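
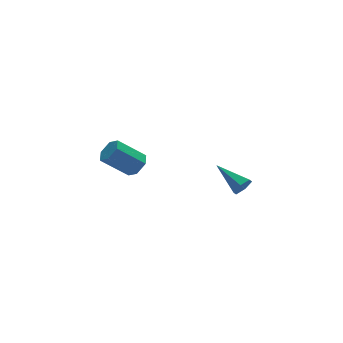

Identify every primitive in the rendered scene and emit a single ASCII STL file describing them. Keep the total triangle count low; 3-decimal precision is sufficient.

solid 
facet normal 0.711 -0.266 -0.651
outer loop
vertex -1.928 2.123 3.401
vertex -2.468 2.044 2.844
vertex -2.114 2.731 2.95
endloop
endfacet
facet normal 0.663 0.566 0.490
outer loop
vertex -1.928 2.123 3.401
vertex -2.114 2.731 2.95
vertex -3.291 2.635 4.652
endloop
endfacet
facet normal 0.662 0.567 0.490
outer loop
vertex -3.291 2.635 4.652
vertex -2.114 2.731 2.95
vertex -3.478 3.243 4.201
endloop
endfacet
facet normal -0.710 0.266 0.653
outer loop
vertex -3.291 2.635 4.652
vertex -3.478 3.243 4.201
vertex -3.832 2.556 4.096
endloop
endfacet
facet normal 0.711 -0.266 -0.651
outer loop
vertex -2.114 2.731 2.95
vertex -2.468 2.044 2.844
vertex -2.654 2.652 2.393
endloop
endfacet
facet normal 0.124 0.958 -0.257
outer loop
vertex -2.114 2.731 2.95
vertex -2.654 2.652 2.393
vertex -3.478 3.243 4.201
endloop
endfacet
facet normal 0.124 0.958 -0.257
outer loop
vertex -3.478 3.243 4.201
vertex -2.654 2.652 2.393
vertex -4.018 3.164 3.644
endloop
endfacet
facet normal -0.711 0.267 0.651
outer loop
vertex -3.478 3.243 4.201
vertex -4.018 3.164 3.644
vertex -3.832 2.556 4.096
endloop
endfacet
facet normal 0.709 -0.267 -0.652
outer loop
vertex -2.654 2.652 2.393
vertex -2.468 2.044 2.844
vertex -3.009 1.965 2.288
endloop
endfacet
facet normal -0.538 0.392 -0.747
outer loop
vertex -2.654 2.652 2.393
vertex -3.009 1.965 2.288
vertex -4.018 3.164 3.644
endloop
endfacet
facet normal -0.538 0.391 -0.746
outer loop
vertex -4.018 3.164 3.644
vertex -3.009 1.965 2.288
vertex -4.372 2.477 3.539
endloop
endfacet
facet normal -0.711 0.267 0.651
outer loop
vertex -4.018 3.164 3.644
vertex -4.372 2.477 3.539
vertex -3.832 2.556 4.096
endloop
endfacet
facet normal 0.710 -0.266 -0.653
outer loop
vertex -3.009 1.965 2.288
vertex -2.468 2.044 2.844
vertex -2.822 1.357 2.739
endloop
endfacet
facet normal -0.662 -0.567 -0.490
outer loop
vertex -3.009 1.965 2.288
vertex -2.822 1.357 2.739
vertex -4.372 2.477 3.539
endloop
endfacet
facet normal -0.662 -0.566 -0.490
outer loop
vertex -4.372 2.477 3.539
vertex -2.822 1.357 2.739
vertex -4.186 1.869 3.99
endloop
endfacet
facet normal -0.711 0.266 0.651
outer loop
vertex -4.372 2.477 3.539
vertex -4.186 1.869 3.99
vertex -3.832 2.556 4.096
endloop
endfacet
facet normal 0.711 -0.267 -0.651
outer loop
vertex -2.822 1.357 2.739
vertex -2.468 2.044 2.844
vertex -2.282 1.436 3.296
endloop
endfacet
facet normal -0.124 -0.958 0.257
outer loop
vertex -2.822 1.357 2.739
vertex -2.282 1.436 3.296
vertex -4.186 1.869 3.99
endloop
endfacet
facet normal -0.124 -0.958 0.257
outer loop
vertex -4.186 1.869 3.99
vertex -2.282 1.436 3.296
vertex -3.646 1.948 4.547
endloop
endfacet
facet normal -0.711 0.266 0.651
outer loop
vertex -4.186 1.869 3.99
vertex -3.646 1.948 4.547
vertex -3.832 2.556 4.096
endloop
endfacet
facet normal 0.711 -0.267 -0.651
outer loop
vertex -2.282 1.436 3.296
vertex -2.468 2.044 2.844
vertex -1.928 2.123 3.401
endloop
endfacet
facet normal 0.538 -0.391 0.747
outer loop
vertex -2.282 1.436 3.296
vertex -1.928 2.123 3.401
vertex -3.646 1.948 4.547
endloop
endfacet
facet normal 0.538 -0.392 0.746
outer loop
vertex -3.646 1.948 4.547
vertex -1.928 2.123 3.401
vertex -3.291 2.635 4.652
endloop
endfacet
facet normal -0.709 0.267 0.652
outer loop
vertex -3.646 1.948 4.547
vertex -3.291 2.635 4.652
vertex -3.832 2.556 4.096
endloop
endfacet
facet normal 0.327 -0.854 -0.405
outer loop
vertex 4.138 2.003 -0.349
vertex 3.823 2.168 -0.952
vertex 4.484 2.367 -0.837
endloop
endfacet
facet normal 0.682 0.266 0.682
outer loop
vertex 4.138 2.003 -0.349
vertex 4.484 2.367 -0.837
vertex 3.137 3.952 -0.108
endloop
endfacet
facet normal 0.327 -0.854 -0.404
outer loop
vertex 4.484 2.367 -0.837
vertex 3.823 2.168 -0.952
vertex 4.168 2.531 -1.44
endloop
endfacet
facet normal 0.706 0.684 -0.184
outer loop
vertex 4.484 2.367 -0.837
vertex 4.168 2.531 -1.44
vertex 3.137 3.952 -0.108
endloop
endfacet
facet normal 0.327 -0.854 -0.404
outer loop
vertex 4.168 2.531 -1.44
vertex 3.823 2.168 -0.952
vertex 3.507 2.332 -1.555
endloop
endfacet
facet normal -0.067 0.656 -0.752
outer loop
vertex 4.168 2.531 -1.44
vertex 3.507 2.332 -1.555
vertex 3.137 3.952 -0.108
endloop
endfacet
facet normal 0.329 -0.854 -0.404
outer loop
vertex 3.507 2.332 -1.555
vertex 3.823 2.168 -0.952
vertex 3.162 1.968 -1.067
endloop
endfacet
facet normal -0.865 0.209 -0.456
outer loop
vertex 3.507 2.332 -1.555
vertex 3.162 1.968 -1.067
vertex 3.137 3.952 -0.108
endloop
endfacet
facet normal 0.329 -0.854 -0.404
outer loop
vertex 3.162 1.968 -1.067
vertex 3.823 2.168 -0.952
vertex 3.477 1.804 -0.464
endloop
endfacet
facet normal -0.889 -0.208 0.408
outer loop
vertex 3.162 1.968 -1.067
vertex 3.477 1.804 -0.464
vertex 3.137 3.952 -0.108
endloop
endfacet
facet normal 0.327 -0.854 -0.405
outer loop
vertex 3.477 1.804 -0.464
vertex 3.823 2.168 -0.952
vertex 4.138 2.003 -0.349
endloop
endfacet
facet normal -0.116 -0.180 0.977
outer loop
vertex 3.477 1.804 -0.464
vertex 4.138 2.003 -0.349
vertex 3.137 3.952 -0.108
endloop
endfacet

endsolid


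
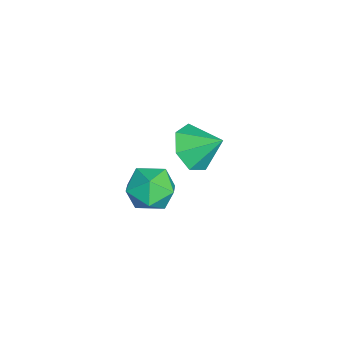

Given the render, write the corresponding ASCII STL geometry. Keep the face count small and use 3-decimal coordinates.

solid 
facet normal -0.799 0.015 0.601
outer loop
vertex 1.07 -0.762 -1.366
vertex 1.52 -1.215 -0.757
vertex 1.539 -0.332 -0.754
endloop
endfacet
facet normal -0.784 0.594 0.183
outer loop
vertex 1.07 -0.762 -1.366
vertex 1.539 -0.332 -0.754
vertex 1.551 -0.057 -1.593
endloop
endfacet
facet normal -0.783 0.375 -0.496
outer loop
vertex 1.07 -0.762 -1.366
vertex 1.551 -0.057 -1.593
vertex 1.54 -0.77 -2.114
endloop
endfacet
facet normal -0.798 -0.338 -0.498
outer loop
vertex 1.07 -0.762 -1.366
vertex 1.54 -0.77 -2.114
vertex 1.521 -1.486 -1.597
endloop
endfacet
facet normal -0.808 -0.561 0.180
outer loop
vertex 1.07 -0.762 -1.366
vertex 1.521 -1.486 -1.597
vertex 1.52 -1.215 -0.757
endloop
endfacet
facet normal -0.170 0.937 0.305
outer loop
vertex 1.551 -0.057 -1.593
vertex 1.539 -0.332 -0.754
vertex 2.299 -0.074 -1.123
endloop
endfacet
facet normal -0.195 0.001 0.981
outer loop
vertex 1.539 -0.332 -0.754
vertex 1.52 -1.215 -0.757
vertex 2.28 -0.79 -0.606
endloop
endfacet
facet normal -0.210 -0.931 0.300
outer loop
vertex 1.52 -1.215 -0.757
vertex 1.521 -1.486 -1.597
vertex 2.269 -1.503 -1.127
endloop
endfacet
facet normal -0.194 -0.571 -0.798
outer loop
vertex 1.521 -1.486 -1.597
vertex 1.54 -0.77 -2.114
vertex 2.281 -1.228 -1.966
endloop
endfacet
facet normal -0.168 0.583 -0.795
outer loop
vertex 1.54 -0.77 -2.114
vertex 1.551 -0.057 -1.593
vertex 2.3 -0.345 -1.963
endloop
endfacet
facet normal 0.798 0.338 0.498
outer loop
vertex 2.75 -0.798 -1.354
vertex 2.299 -0.074 -1.123
vertex 2.28 -0.79 -0.606
endloop
endfacet
facet normal 0.783 -0.375 0.496
outer loop
vertex 2.75 -0.798 -1.354
vertex 2.28 -0.79 -0.606
vertex 2.269 -1.503 -1.127
endloop
endfacet
facet normal 0.784 -0.594 -0.183
outer loop
vertex 2.75 -0.798 -1.354
vertex 2.269 -1.503 -1.127
vertex 2.281 -1.228 -1.966
endloop
endfacet
facet normal 0.799 -0.015 -0.601
outer loop
vertex 2.75 -0.798 -1.354
vertex 2.281 -1.228 -1.966
vertex 2.3 -0.345 -1.963
endloop
endfacet
facet normal 0.808 0.561 -0.180
outer loop
vertex 2.75 -0.798 -1.354
vertex 2.3 -0.345 -1.963
vertex 2.299 -0.074 -1.123
endloop
endfacet
facet normal 0.194 0.571 0.798
outer loop
vertex 2.28 -0.79 -0.606
vertex 2.299 -0.074 -1.123
vertex 1.539 -0.332 -0.754
endloop
endfacet
facet normal 0.168 -0.583 0.795
outer loop
vertex 2.269 -1.503 -1.127
vertex 2.28 -0.79 -0.606
vertex 1.52 -1.215 -0.757
endloop
endfacet
facet normal 0.170 -0.937 -0.305
outer loop
vertex 2.281 -1.228 -1.966
vertex 2.269 -1.503 -1.127
vertex 1.521 -1.486 -1.597
endloop
endfacet
facet normal 0.195 -0.001 -0.981
outer loop
vertex 2.3 -0.345 -1.963
vertex 2.281 -1.228 -1.966
vertex 1.54 -0.77 -2.114
endloop
endfacet
facet normal 0.210 0.931 -0.300
outer loop
vertex 2.299 -0.074 -1.123
vertex 2.3 -0.345 -1.963
vertex 1.551 -0.057 -1.593
endloop
endfacet
facet normal -0.271 -0.752 -0.602
outer loop
vertex -0.917 -0.071 -2.464
vertex -1.57 0.47 -2.846
vertex -0.684 0.359 -3.106
endloop
endfacet
facet normal 0.914 0.094 0.395
outer loop
vertex -0.917 -0.071 -2.464
vertex -0.684 0.359 -3.106
vertex -1.23 1.41 -2.094
endloop
endfacet
facet normal -0.271 -0.752 -0.601
outer loop
vertex -0.684 0.359 -3.106
vertex -1.57 0.47 -2.846
vertex -1.118 0.872 -3.552
endloop
endfacet
facet normal 0.814 0.563 -0.145
outer loop
vertex -0.684 0.359 -3.106
vertex -1.118 0.872 -3.552
vertex -1.23 1.41 -2.094
endloop
endfacet
facet normal -0.272 -0.751 -0.602
outer loop
vertex -1.118 0.872 -3.552
vertex -1.57 0.47 -2.846
vertex -1.892 1.083 -3.466
endloop
endfacet
facet normal 0.215 0.921 -0.323
outer loop
vertex -1.118 0.872 -3.552
vertex -1.892 1.083 -3.466
vertex -1.23 1.41 -2.094
endloop
endfacet
facet normal -0.271 -0.751 -0.602
outer loop
vertex -1.892 1.083 -3.466
vertex -1.57 0.47 -2.846
vertex -2.424 0.832 -2.913
endloop
endfacet
facet normal -0.432 0.902 -0.006
outer loop
vertex -1.892 1.083 -3.466
vertex -2.424 0.832 -2.913
vertex -1.23 1.41 -2.094
endloop
endfacet
facet normal -0.272 -0.752 -0.601
outer loop
vertex -2.424 0.832 -2.913
vertex -1.57 0.47 -2.846
vertex -2.312 0.309 -2.309
endloop
endfacet
facet normal -0.640 0.518 0.567
outer loop
vertex -2.424 0.832 -2.913
vertex -2.312 0.309 -2.309
vertex -1.23 1.41 -2.094
endloop
endfacet
facet normal -0.272 -0.752 -0.601
outer loop
vertex -2.312 0.309 -2.309
vertex -1.57 0.47 -2.846
vertex -1.641 -0.093 -2.109
endloop
endfacet
facet normal -0.252 0.059 0.966
outer loop
vertex -2.312 0.309 -2.309
vertex -1.641 -0.093 -2.109
vertex -1.23 1.41 -2.094
endloop
endfacet
facet normal -0.272 -0.752 -0.601
outer loop
vertex -1.641 -0.093 -2.109
vertex -1.57 0.47 -2.846
vertex -0.917 -0.071 -2.464
endloop
endfacet
facet normal 0.440 -0.129 0.889
outer loop
vertex -1.641 -0.093 -2.109
vertex -0.917 -0.071 -2.464
vertex -1.23 1.41 -2.094
endloop
endfacet

endsolid


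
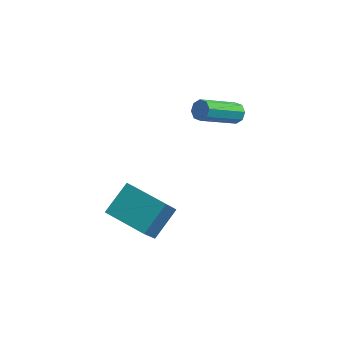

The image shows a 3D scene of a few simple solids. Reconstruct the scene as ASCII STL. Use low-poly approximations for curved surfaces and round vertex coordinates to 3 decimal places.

solid 
facet normal 0.522 0.655 -0.546
outer loop
vertex 4.666 1.744 1.659
vertex 4.243 1.843 1.373
vertex 4.448 2.042 1.808
endloop
endfacet
facet normal 0.653 0.103 0.750
outer loop
vertex 4.666 1.744 1.659
vertex 4.448 2.042 1.808
vertex 3.54 0.338 2.833
endloop
endfacet
facet normal 0.653 0.103 0.750
outer loop
vertex 3.54 0.338 2.833
vertex 4.448 2.042 1.808
vertex 3.322 0.636 2.982
endloop
endfacet
facet normal -0.522 -0.655 0.546
outer loop
vertex 3.54 0.338 2.833
vertex 3.322 0.636 2.982
vertex 3.117 0.437 2.547
endloop
endfacet
facet normal 0.523 0.654 -0.546
outer loop
vertex 4.448 2.042 1.808
vertex 4.243 1.843 1.373
vertex 4.11 2.224 1.702
endloop
endfacet
facet normal 0.075 0.603 0.794
outer loop
vertex 4.448 2.042 1.808
vertex 4.11 2.224 1.702
vertex 3.322 0.636 2.982
endloop
endfacet
facet normal 0.074 0.603 0.794
outer loop
vertex 3.322 0.636 2.982
vertex 4.11 2.224 1.702
vertex 2.984 0.818 2.875
endloop
endfacet
facet normal -0.525 -0.653 0.546
outer loop
vertex 3.322 0.636 2.982
vertex 2.984 0.818 2.875
vertex 3.117 0.437 2.547
endloop
endfacet
facet normal 0.523 0.654 -0.546
outer loop
vertex 4.11 2.224 1.702
vertex 4.243 1.843 1.373
vertex 3.85 2.182 1.403
endloop
endfacet
facet normal -0.548 0.749 0.372
outer loop
vertex 4.11 2.224 1.702
vertex 3.85 2.182 1.403
vertex 2.984 0.818 2.875
endloop
endfacet
facet normal -0.548 0.749 0.372
outer loop
vertex 2.984 0.818 2.875
vertex 3.85 2.182 1.403
vertex 2.724 0.776 2.577
endloop
endfacet
facet normal -0.522 -0.654 0.548
outer loop
vertex 2.984 0.818 2.875
vertex 2.724 0.776 2.577
vertex 3.117 0.437 2.547
endloop
endfacet
facet normal 0.523 0.654 -0.547
outer loop
vertex 3.85 2.182 1.403
vertex 4.243 1.843 1.373
vertex 3.82 1.942 1.087
endloop
endfacet
facet normal -0.849 0.457 -0.267
outer loop
vertex 3.85 2.182 1.403
vertex 3.82 1.942 1.087
vertex 2.724 0.776 2.577
endloop
endfacet
facet normal -0.849 0.457 -0.267
outer loop
vertex 2.724 0.776 2.577
vertex 3.82 1.942 1.087
vertex 2.694 0.536 2.261
endloop
endfacet
facet normal -0.523 -0.654 0.547
outer loop
vertex 2.724 0.776 2.577
vertex 2.694 0.536 2.261
vertex 3.117 0.437 2.547
endloop
endfacet
facet normal 0.522 0.655 -0.546
outer loop
vertex 3.82 1.942 1.087
vertex 4.243 1.843 1.373
vertex 4.038 1.644 0.938
endloop
endfacet
facet normal -0.653 -0.103 -0.750
outer loop
vertex 3.82 1.942 1.087
vertex 4.038 1.644 0.938
vertex 2.694 0.536 2.261
endloop
endfacet
facet normal -0.653 -0.103 -0.750
outer loop
vertex 2.694 0.536 2.261
vertex 4.038 1.644 0.938
vertex 2.912 0.238 2.112
endloop
endfacet
facet normal -0.522 -0.655 0.546
outer loop
vertex 2.694 0.536 2.261
vertex 2.912 0.238 2.112
vertex 3.117 0.437 2.547
endloop
endfacet
facet normal 0.525 0.653 -0.546
outer loop
vertex 4.038 1.644 0.938
vertex 4.243 1.843 1.373
vertex 4.376 1.462 1.045
endloop
endfacet
facet normal -0.074 -0.604 -0.794
outer loop
vertex 4.038 1.644 0.938
vertex 4.376 1.462 1.045
vertex 2.912 0.238 2.112
endloop
endfacet
facet normal -0.075 -0.603 -0.795
outer loop
vertex 2.912 0.238 2.112
vertex 4.376 1.462 1.045
vertex 3.25 0.056 2.218
endloop
endfacet
facet normal -0.523 -0.654 0.546
outer loop
vertex 2.912 0.238 2.112
vertex 3.25 0.056 2.218
vertex 3.117 0.437 2.547
endloop
endfacet
facet normal 0.522 0.654 -0.548
outer loop
vertex 4.376 1.462 1.045
vertex 4.243 1.843 1.373
vertex 4.636 1.504 1.343
endloop
endfacet
facet normal 0.548 -0.749 -0.372
outer loop
vertex 4.376 1.462 1.045
vertex 4.636 1.504 1.343
vertex 3.25 0.056 2.218
endloop
endfacet
facet normal 0.548 -0.749 -0.371
outer loop
vertex 3.25 0.056 2.218
vertex 4.636 1.504 1.343
vertex 3.51 0.098 2.517
endloop
endfacet
facet normal -0.523 -0.654 0.546
outer loop
vertex 3.25 0.056 2.218
vertex 3.51 0.098 2.517
vertex 3.117 0.437 2.547
endloop
endfacet
facet normal 0.523 0.654 -0.547
outer loop
vertex 4.636 1.504 1.343
vertex 4.243 1.843 1.373
vertex 4.666 1.744 1.659
endloop
endfacet
facet normal 0.849 -0.457 0.267
outer loop
vertex 4.636 1.504 1.343
vertex 4.666 1.744 1.659
vertex 3.51 0.098 2.517
endloop
endfacet
facet normal 0.849 -0.457 0.267
outer loop
vertex 3.51 0.098 2.517
vertex 4.666 1.744 1.659
vertex 3.54 0.338 2.833
endloop
endfacet
facet normal -0.523 -0.654 0.547
outer loop
vertex 3.51 0.098 2.517
vertex 3.54 0.338 2.833
vertex 3.117 0.437 2.547
endloop
endfacet
facet normal -0.949 0.255 0.187
outer loop
vertex 0.562 -4.172 -0.745
vertex 1.077 -2.939 0.189
vertex 0.572 -2.87 -2.468
endloop
endfacet
facet normal -0.316 -0.756 -0.573
outer loop
vertex 2.403 -3.361 -2.829
vertex 0.562 -4.172 -0.745
vertex 0.572 -2.87 -2.468
endloop
endfacet
facet normal -0.949 0.255 0.187
outer loop
vertex 0.572 -2.87 -2.468
vertex 1.077 -2.939 0.189
vertex 1.087 -1.637 -1.534
endloop
endfacet
facet normal 0.004 0.603 -0.798
outer loop
vertex 1.087 -1.637 -1.534
vertex 2.403 -3.361 -2.829
vertex 0.572 -2.87 -2.468
endloop
endfacet
facet normal -0.004 -0.603 0.798
outer loop
vertex 0.562 -4.172 -0.745
vertex 2.908 -3.43 -0.172
vertex 1.077 -2.939 0.189
endloop
endfacet
facet normal -0.316 -0.756 -0.573
outer loop
vertex 2.393 -4.663 -1.106
vertex 0.562 -4.172 -0.745
vertex 2.403 -3.361 -2.829
endloop
endfacet
facet normal -0.004 -0.603 0.798
outer loop
vertex 2.393 -4.663 -1.106
vertex 2.908 -3.43 -0.172
vertex 0.562 -4.172 -0.745
endloop
endfacet
facet normal 0.316 0.756 0.573
outer loop
vertex 1.077 -2.939 0.189
vertex 2.908 -3.43 -0.172
vertex 1.087 -1.637 -1.534
endloop
endfacet
facet normal 0.004 0.603 -0.798
outer loop
vertex 2.918 -2.128 -1.895
vertex 2.403 -3.361 -2.829
vertex 1.087 -1.637 -1.534
endloop
endfacet
facet normal 0.316 0.756 0.573
outer loop
vertex 1.087 -1.637 -1.534
vertex 2.908 -3.43 -0.172
vertex 2.918 -2.128 -1.895
endloop
endfacet
facet normal 0.949 -0.255 -0.187
outer loop
vertex 2.918 -2.128 -1.895
vertex 2.393 -4.663 -1.106
vertex 2.403 -3.361 -2.829
endloop
endfacet
facet normal 0.949 -0.255 -0.187
outer loop
vertex 2.908 -3.43 -0.172
vertex 2.393 -4.663 -1.106
vertex 2.918 -2.128 -1.895
endloop
endfacet

endsolid


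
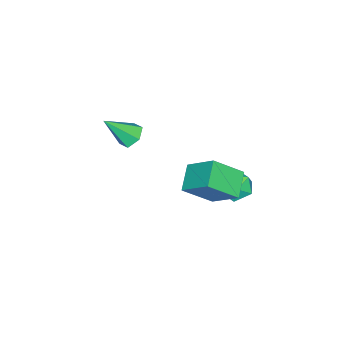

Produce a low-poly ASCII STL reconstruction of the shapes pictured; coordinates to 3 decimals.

solid 
facet normal -0.502 0.588 -0.634
outer loop
vertex -1.881 2.554 0.269
vertex -1.669 4.071 1.507
vertex -0.551 2.938 -0.429
endloop
endfacet
facet normal -0.107 -0.770 -0.628
outer loop
vertex 0.449 1.769 0.833
vertex -1.881 2.554 0.269
vertex -0.551 2.938 -0.429
endloop
endfacet
facet normal -0.503 0.587 -0.634
outer loop
vertex -0.551 2.938 -0.429
vertex -1.669 4.071 1.507
vertex -0.34 4.455 0.809
endloop
endfacet
facet normal 0.858 0.248 -0.450
outer loop
vertex -0.34 4.455 0.809
vertex 0.449 1.769 0.833
vertex -0.551 2.938 -0.429
endloop
endfacet
facet normal -0.858 -0.248 0.450
outer loop
vertex -1.881 2.554 0.269
vertex -0.669 2.902 2.769
vertex -1.669 4.071 1.507
endloop
endfacet
facet normal -0.107 -0.770 -0.628
outer loop
vertex -0.88 1.385 1.531
vertex -1.881 2.554 0.269
vertex 0.449 1.769 0.833
endloop
endfacet
facet normal -0.858 -0.248 0.450
outer loop
vertex -0.88 1.385 1.531
vertex -0.669 2.902 2.769
vertex -1.881 2.554 0.269
endloop
endfacet
facet normal 0.107 0.770 0.628
outer loop
vertex -1.669 4.071 1.507
vertex -0.669 2.902 2.769
vertex -0.34 4.455 0.809
endloop
endfacet
facet normal 0.858 0.248 -0.451
outer loop
vertex 0.661 3.286 2.071
vertex 0.449 1.769 0.833
vertex -0.34 4.455 0.809
endloop
endfacet
facet normal 0.107 0.770 0.628
outer loop
vertex -0.34 4.455 0.809
vertex -0.669 2.902 2.769
vertex 0.661 3.286 2.071
endloop
endfacet
facet normal 0.503 -0.588 0.634
outer loop
vertex 0.661 3.286 2.071
vertex -0.88 1.385 1.531
vertex 0.449 1.769 0.833
endloop
endfacet
facet normal 0.503 -0.588 0.634
outer loop
vertex -0.669 2.902 2.769
vertex -0.88 1.385 1.531
vertex 0.661 3.286 2.071
endloop
endfacet
facet normal -0.438 0.524 -0.730
outer loop
vertex -2.362 -3.279 -0.181
vertex -2.744 -2.818 0.379
vertex -2.007 -2.594 0.098
endloop
endfacet
facet normal 0.888 -0.331 -0.318
outer loop
vertex -2.362 -3.279 -0.181
vertex -2.007 -2.594 0.098
vertex -1.856 -3.882 1.861
endloop
endfacet
facet normal -0.438 0.524 -0.731
outer loop
vertex -2.007 -2.594 0.098
vertex -2.744 -2.818 0.379
vertex -2.39 -2.133 0.658
endloop
endfacet
facet normal 0.870 0.431 0.240
outer loop
vertex -2.007 -2.594 0.098
vertex -2.39 -2.133 0.658
vertex -1.856 -3.882 1.861
endloop
endfacet
facet normal -0.438 0.524 -0.731
outer loop
vertex -2.39 -2.133 0.658
vertex -2.744 -2.818 0.379
vertex -3.127 -2.357 0.939
endloop
endfacet
facet normal 0.126 0.588 0.799
outer loop
vertex -2.39 -2.133 0.658
vertex -3.127 -2.357 0.939
vertex -1.856 -3.882 1.861
endloop
endfacet
facet normal -0.438 0.524 -0.731
outer loop
vertex -3.127 -2.357 0.939
vertex -2.744 -2.818 0.379
vertex -3.481 -3.042 0.66
endloop
endfacet
facet normal -0.600 -0.016 0.800
outer loop
vertex -3.127 -2.357 0.939
vertex -3.481 -3.042 0.66
vertex -1.856 -3.882 1.861
endloop
endfacet
facet normal -0.438 0.524 -0.730
outer loop
vertex -3.481 -3.042 0.66
vertex -2.744 -2.818 0.379
vertex -3.099 -3.503 0.1
endloop
endfacet
facet normal -0.581 -0.777 0.243
outer loop
vertex -3.481 -3.042 0.66
vertex -3.099 -3.503 0.1
vertex -1.856 -3.882 1.861
endloop
endfacet
facet normal -0.438 0.524 -0.730
outer loop
vertex -3.099 -3.503 0.1
vertex -2.744 -2.818 0.379
vertex -2.362 -3.279 -0.181
endloop
endfacet
facet normal 0.163 -0.934 -0.316
outer loop
vertex -3.099 -3.503 0.1
vertex -2.362 -3.279 -0.181
vertex -1.856 -3.882 1.861
endloop
endfacet
facet normal 0.243 0.273 0.931
outer loop
vertex -3.675 3.372 -1.048
vertex -3.242 2.473 -0.897
vertex -2.698 3.24 -1.264
endloop
endfacet
facet normal 0.223 0.839 0.496
outer loop
vertex -3.675 3.372 -1.048
vertex -2.698 3.24 -1.264
vertex -3.287 3.768 -1.892
endloop
endfacet
facet normal -0.431 0.877 0.213
outer loop
vertex -3.675 3.372 -1.048
vertex -3.287 3.768 -1.892
vertex -4.195 3.327 -1.913
endloop
endfacet
facet normal -0.815 0.334 0.473
outer loop
vertex -3.675 3.372 -1.048
vertex -4.195 3.327 -1.913
vertex -4.167 2.526 -1.298
endloop
endfacet
facet normal -0.399 -0.038 0.916
outer loop
vertex -3.675 3.372 -1.048
vertex -4.167 2.526 -1.298
vertex -3.242 2.473 -0.897
endloop
endfacet
facet normal 0.687 0.726 -0.033
outer loop
vertex -3.287 3.768 -1.892
vertex -2.698 3.24 -1.264
vertex -2.613 3.114 -2.262
endloop
endfacet
facet normal 0.718 -0.189 0.670
outer loop
vertex -2.698 3.24 -1.264
vertex -3.242 2.473 -0.897
vertex -2.585 2.313 -1.647
endloop
endfacet
facet normal -0.319 -0.694 0.645
outer loop
vertex -3.242 2.473 -0.897
vertex -4.167 2.526 -1.298
vertex -3.493 1.872 -1.668
endloop
endfacet
facet normal -0.993 -0.091 -0.073
outer loop
vertex -4.167 2.526 -1.298
vertex -4.195 3.327 -1.913
vertex -4.082 2.4 -2.296
endloop
endfacet
facet normal -0.371 0.787 -0.493
outer loop
vertex -4.195 3.327 -1.913
vertex -3.287 3.768 -1.892
vertex -3.538 3.167 -2.663
endloop
endfacet
facet normal 0.815 -0.334 -0.473
outer loop
vertex -3.105 2.268 -2.512
vertex -2.613 3.114 -2.262
vertex -2.585 2.313 -1.647
endloop
endfacet
facet normal 0.431 -0.877 -0.213
outer loop
vertex -3.105 2.268 -2.512
vertex -2.585 2.313 -1.647
vertex -3.493 1.872 -1.668
endloop
endfacet
facet normal -0.223 -0.839 -0.496
outer loop
vertex -3.105 2.268 -2.512
vertex -3.493 1.872 -1.668
vertex -4.082 2.4 -2.296
endloop
endfacet
facet normal -0.243 -0.273 -0.931
outer loop
vertex -3.105 2.268 -2.512
vertex -4.082 2.4 -2.296
vertex -3.538 3.167 -2.663
endloop
endfacet
facet normal 0.399 0.038 -0.916
outer loop
vertex -3.105 2.268 -2.512
vertex -3.538 3.167 -2.663
vertex -2.613 3.114 -2.262
endloop
endfacet
facet normal 0.993 0.091 0.073
outer loop
vertex -2.585 2.313 -1.647
vertex -2.613 3.114 -2.262
vertex -2.698 3.24 -1.264
endloop
endfacet
facet normal 0.371 -0.787 0.493
outer loop
vertex -3.493 1.872 -1.668
vertex -2.585 2.313 -1.647
vertex -3.242 2.473 -0.897
endloop
endfacet
facet normal -0.687 -0.726 0.033
outer loop
vertex -4.082 2.4 -2.296
vertex -3.493 1.872 -1.668
vertex -4.167 2.526 -1.298
endloop
endfacet
facet normal -0.718 0.189 -0.670
outer loop
vertex -3.538 3.167 -2.663
vertex -4.082 2.4 -2.296
vertex -4.195 3.327 -1.913
endloop
endfacet
facet normal 0.319 0.694 -0.645
outer loop
vertex -2.613 3.114 -2.262
vertex -3.538 3.167 -2.663
vertex -3.287 3.768 -1.892
endloop
endfacet

endsolid


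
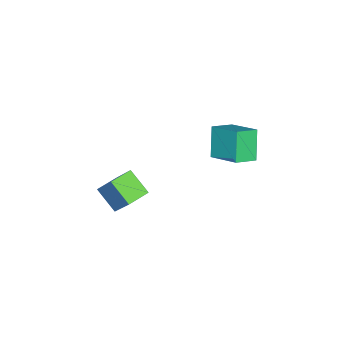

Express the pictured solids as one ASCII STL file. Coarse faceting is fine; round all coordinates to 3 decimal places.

solid 
facet normal -0.748 0.548 -0.374
outer loop
vertex -3.489 0.596 2.395
vertex -2.838 1.978 3.119
vertex -2.63 0.877 1.087
endloop
endfacet
facet normal -0.384 -0.818 -0.428
outer loop
vertex -1.762 0.242 1.521
vertex -3.489 0.596 2.395
vertex -2.63 0.877 1.087
endloop
endfacet
facet normal -0.748 0.548 -0.374
outer loop
vertex -2.63 0.877 1.087
vertex -2.838 1.978 3.119
vertex -1.979 2.259 1.811
endloop
endfacet
facet normal 0.540 0.176 -0.823
outer loop
vertex -1.979 2.259 1.811
vertex -1.762 0.242 1.521
vertex -2.63 0.877 1.087
endloop
endfacet
facet normal -0.540 -0.176 0.823
outer loop
vertex -3.489 0.596 2.395
vertex -1.97 1.343 3.553
vertex -2.838 1.978 3.119
endloop
endfacet
facet normal -0.384 -0.818 -0.428
outer loop
vertex -2.621 -0.039 2.829
vertex -3.489 0.596 2.395
vertex -1.762 0.242 1.521
endloop
endfacet
facet normal -0.540 -0.176 0.823
outer loop
vertex -2.621 -0.039 2.829
vertex -1.97 1.343 3.553
vertex -3.489 0.596 2.395
endloop
endfacet
facet normal 0.384 0.818 0.428
outer loop
vertex -2.838 1.978 3.119
vertex -1.97 1.343 3.553
vertex -1.979 2.259 1.811
endloop
endfacet
facet normal 0.540 0.176 -0.823
outer loop
vertex -1.111 1.624 2.245
vertex -1.762 0.242 1.521
vertex -1.979 2.259 1.811
endloop
endfacet
facet normal 0.384 0.818 0.428
outer loop
vertex -1.979 2.259 1.811
vertex -1.97 1.343 3.553
vertex -1.111 1.624 2.245
endloop
endfacet
facet normal 0.748 -0.548 0.374
outer loop
vertex -1.111 1.624 2.245
vertex -2.621 -0.039 2.829
vertex -1.762 0.242 1.521
endloop
endfacet
facet normal 0.748 -0.548 0.374
outer loop
vertex -1.97 1.343 3.553
vertex -2.621 -0.039 2.829
vertex -1.111 1.624 2.245
endloop
endfacet
facet normal -0.335 -0.491 -0.804
outer loop
vertex -1.661 -5.193 -2.873
vertex -2.675 -4.658 -2.777
vertex -1.185 -4.139 -3.715
endloop
endfacet
facet normal 0.882 -0.465 -0.083
outer loop
vertex -0.505 -3.142 -2.083
vertex -1.661 -5.193 -2.873
vertex -1.185 -4.139 -3.715
endloop
endfacet
facet normal -0.335 -0.491 -0.804
outer loop
vertex -1.185 -4.139 -3.715
vertex -2.675 -4.658 -2.777
vertex -2.199 -3.605 -3.619
endloop
endfacet
facet normal 0.332 0.737 -0.589
outer loop
vertex -2.199 -3.605 -3.619
vertex -0.505 -3.142 -2.083
vertex -1.185 -4.139 -3.715
endloop
endfacet
facet normal -0.333 -0.737 0.589
outer loop
vertex -1.661 -5.193 -2.873
vertex -1.995 -3.661 -1.145
vertex -2.675 -4.658 -2.777
endloop
endfacet
facet normal 0.881 -0.465 -0.083
outer loop
vertex -0.981 -4.195 -1.241
vertex -1.661 -5.193 -2.873
vertex -0.505 -3.142 -2.083
endloop
endfacet
facet normal -0.332 -0.737 0.589
outer loop
vertex -0.981 -4.195 -1.241
vertex -1.995 -3.661 -1.145
vertex -1.661 -5.193 -2.873
endloop
endfacet
facet normal -0.881 0.465 0.083
outer loop
vertex -2.675 -4.658 -2.777
vertex -1.995 -3.661 -1.145
vertex -2.199 -3.605 -3.619
endloop
endfacet
facet normal 0.333 0.736 -0.589
outer loop
vertex -1.519 -2.607 -1.987
vertex -0.505 -3.142 -2.083
vertex -2.199 -3.605 -3.619
endloop
endfacet
facet normal -0.882 0.465 0.083
outer loop
vertex -2.199 -3.605 -3.619
vertex -1.995 -3.661 -1.145
vertex -1.519 -2.607 -1.987
endloop
endfacet
facet normal 0.335 0.491 0.804
outer loop
vertex -1.519 -2.607 -1.987
vertex -0.981 -4.195 -1.241
vertex -0.505 -3.142 -2.083
endloop
endfacet
facet normal 0.335 0.491 0.804
outer loop
vertex -1.995 -3.661 -1.145
vertex -0.981 -4.195 -1.241
vertex -1.519 -2.607 -1.987
endloop
endfacet

endsolid


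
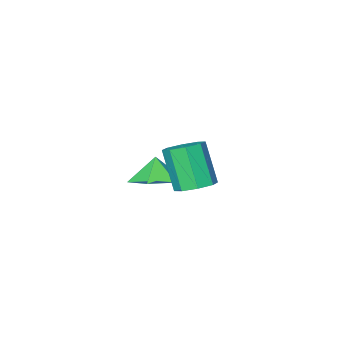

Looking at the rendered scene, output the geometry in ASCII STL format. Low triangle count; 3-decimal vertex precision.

solid 
facet normal 0.220 0.391 -0.894
outer loop
vertex 2.439 -1.779 -3.558
vertex 1.679 -2.369 -4.003
vertex 1.452 -1.401 -3.636
endloop
endfacet
facet normal 0.079 0.394 0.916
outer loop
vertex 2.439 -1.779 -3.558
vertex 1.452 -1.401 -3.636
vertex 1.441 -2.791 -3.037
endloop
endfacet
facet normal 0.220 0.391 -0.894
outer loop
vertex 1.452 -1.401 -3.636
vertex 1.679 -2.369 -4.003
vertex 0.692 -1.991 -4.081
endloop
endfacet
facet normal -0.647 0.306 0.699
outer loop
vertex 1.452 -1.401 -3.636
vertex 0.692 -1.991 -4.081
vertex 1.441 -2.791 -3.037
endloop
endfacet
facet normal 0.220 0.391 -0.894
outer loop
vertex 0.692 -1.991 -4.081
vertex 1.679 -2.369 -4.003
vertex 0.919 -2.959 -4.448
endloop
endfacet
facet normal -0.868 -0.341 0.362
outer loop
vertex 0.692 -1.991 -4.081
vertex 0.919 -2.959 -4.448
vertex 1.441 -2.791 -3.037
endloop
endfacet
facet normal 0.221 0.390 -0.894
outer loop
vertex 0.919 -2.959 -4.448
vertex 1.679 -2.369 -4.003
vertex 1.906 -3.338 -4.369
endloop
endfacet
facet normal -0.365 -0.899 0.242
outer loop
vertex 0.919 -2.959 -4.448
vertex 1.906 -3.338 -4.369
vertex 1.441 -2.791 -3.037
endloop
endfacet
facet normal 0.220 0.389 -0.894
outer loop
vertex 1.906 -3.338 -4.369
vertex 1.679 -2.369 -4.003
vertex 2.666 -2.748 -3.925
endloop
endfacet
facet normal 0.361 -0.811 0.459
outer loop
vertex 1.906 -3.338 -4.369
vertex 2.666 -2.748 -3.925
vertex 1.441 -2.791 -3.037
endloop
endfacet
facet normal 0.220 0.390 -0.894
outer loop
vertex 2.666 -2.748 -3.925
vertex 1.679 -2.369 -4.003
vertex 2.439 -1.779 -3.558
endloop
endfacet
facet normal 0.583 -0.165 0.796
outer loop
vertex 2.666 -2.748 -3.925
vertex 2.439 -1.779 -3.558
vertex 1.441 -2.791 -3.037
endloop
endfacet
facet normal 0.043 0.494 -0.869
outer loop
vertex 3.459 1.557 -1.678
vertex 2.778 1.842 -1.55
vertex 3.48 2.055 -1.394
endloop
endfacet
facet normal 0.998 -0.053 0.019
outer loop
vertex 3.459 1.557 -1.678
vertex 3.48 2.055 -1.394
vertex 3.384 0.693 -0.159
endloop
endfacet
facet normal 0.998 -0.052 0.020
outer loop
vertex 3.384 0.693 -0.159
vertex 3.48 2.055 -1.394
vertex 3.404 1.191 0.126
endloop
endfacet
facet normal -0.043 -0.495 0.868
outer loop
vertex 3.384 0.693 -0.159
vertex 3.404 1.191 0.126
vertex 2.702 0.978 -0.03
endloop
endfacet
facet normal 0.043 0.494 -0.869
outer loop
vertex 3.48 2.055 -1.394
vertex 2.778 1.842 -1.55
vertex 3.089 2.429 -1.201
endloop
endfacet
facet normal 0.731 0.577 0.364
outer loop
vertex 3.48 2.055 -1.394
vertex 3.089 2.429 -1.201
vertex 3.404 1.191 0.126
endloop
endfacet
facet normal 0.731 0.577 0.365
outer loop
vertex 3.404 1.191 0.126
vertex 3.089 2.429 -1.201
vertex 3.013 1.564 0.319
endloop
endfacet
facet normal -0.043 -0.494 0.868
outer loop
vertex 3.404 1.191 0.126
vertex 3.013 1.564 0.319
vertex 2.702 0.978 -0.03
endloop
endfacet
facet normal 0.042 0.494 -0.868
outer loop
vertex 3.089 2.429 -1.201
vertex 2.778 1.842 -1.55
vertex 2.515 2.459 -1.212
endloop
endfacet
facet normal 0.036 0.868 0.496
outer loop
vertex 3.089 2.429 -1.201
vertex 2.515 2.459 -1.212
vertex 3.013 1.564 0.319
endloop
endfacet
facet normal 0.035 0.868 0.496
outer loop
vertex 3.013 1.564 0.319
vertex 2.515 2.459 -1.212
vertex 2.44 1.594 0.307
endloop
endfacet
facet normal -0.044 -0.494 0.868
outer loop
vertex 3.013 1.564 0.319
vertex 2.44 1.594 0.307
vertex 2.702 0.978 -0.03
endloop
endfacet
facet normal 0.042 0.494 -0.869
outer loop
vertex 2.515 2.459 -1.212
vertex 2.778 1.842 -1.55
vertex 2.096 2.127 -1.421
endloop
endfacet
facet normal -0.682 0.649 0.336
outer loop
vertex 2.515 2.459 -1.212
vertex 2.096 2.127 -1.421
vertex 2.44 1.594 0.307
endloop
endfacet
facet normal -0.681 0.650 0.336
outer loop
vertex 2.44 1.594 0.307
vertex 2.096 2.127 -1.421
vertex 2.021 1.263 0.098
endloop
endfacet
facet normal -0.043 -0.494 0.869
outer loop
vertex 2.44 1.594 0.307
vertex 2.021 1.263 0.098
vertex 2.702 0.978 -0.03
endloop
endfacet
facet normal 0.043 0.495 -0.868
outer loop
vertex 2.096 2.127 -1.421
vertex 2.778 1.842 -1.55
vertex 2.076 1.629 -1.706
endloop
endfacet
facet normal -0.998 0.052 -0.020
outer loop
vertex 2.096 2.127 -1.421
vertex 2.076 1.629 -1.706
vertex 2.021 1.263 0.098
endloop
endfacet
facet normal -0.998 0.053 -0.020
outer loop
vertex 2.021 1.263 0.098
vertex 2.076 1.629 -1.706
vertex 2.0 0.765 -0.186
endloop
endfacet
facet normal -0.043 -0.494 0.869
outer loop
vertex 2.021 1.263 0.098
vertex 2.0 0.765 -0.186
vertex 2.702 0.978 -0.03
endloop
endfacet
facet normal 0.043 0.494 -0.868
outer loop
vertex 2.076 1.629 -1.706
vertex 2.778 1.842 -1.55
vertex 2.467 1.256 -1.899
endloop
endfacet
facet normal -0.731 -0.577 -0.365
outer loop
vertex 2.076 1.629 -1.706
vertex 2.467 1.256 -1.899
vertex 2.0 0.765 -0.186
endloop
endfacet
facet normal -0.731 -0.576 -0.365
outer loop
vertex 2.0 0.765 -0.186
vertex 2.467 1.256 -1.899
vertex 2.391 0.391 -0.379
endloop
endfacet
facet normal -0.043 -0.494 0.869
outer loop
vertex 2.0 0.765 -0.186
vertex 2.391 0.391 -0.379
vertex 2.702 0.978 -0.03
endloop
endfacet
facet normal 0.044 0.494 -0.868
outer loop
vertex 2.467 1.256 -1.899
vertex 2.778 1.842 -1.55
vertex 3.04 1.226 -1.887
endloop
endfacet
facet normal -0.035 -0.868 -0.496
outer loop
vertex 2.467 1.256 -1.899
vertex 3.04 1.226 -1.887
vertex 2.391 0.391 -0.379
endloop
endfacet
facet normal -0.036 -0.868 -0.496
outer loop
vertex 2.391 0.391 -0.379
vertex 3.04 1.226 -1.887
vertex 2.965 0.361 -0.368
endloop
endfacet
facet normal -0.042 -0.494 0.868
outer loop
vertex 2.391 0.391 -0.379
vertex 2.965 0.361 -0.368
vertex 2.702 0.978 -0.03
endloop
endfacet
facet normal 0.043 0.494 -0.869
outer loop
vertex 3.04 1.226 -1.887
vertex 2.778 1.842 -1.55
vertex 3.459 1.557 -1.678
endloop
endfacet
facet normal 0.681 -0.650 -0.337
outer loop
vertex 3.04 1.226 -1.887
vertex 3.459 1.557 -1.678
vertex 2.965 0.361 -0.368
endloop
endfacet
facet normal 0.682 -0.650 -0.336
outer loop
vertex 2.965 0.361 -0.368
vertex 3.459 1.557 -1.678
vertex 3.384 0.693 -0.159
endloop
endfacet
facet normal -0.042 -0.494 0.869
outer loop
vertex 2.965 0.361 -0.368
vertex 3.384 0.693 -0.159
vertex 2.702 0.978 -0.03
endloop
endfacet

endsolid


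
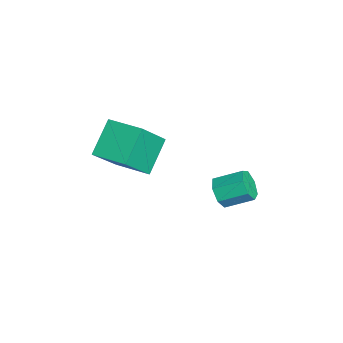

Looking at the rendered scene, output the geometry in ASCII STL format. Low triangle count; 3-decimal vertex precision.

solid 
facet normal -0.119 -0.890 -0.441
outer loop
vertex 4.024 2.71 -3.966
vertex 3.45 2.559 -3.507
vertex 3.437 2.894 -4.179
endloop
endfacet
facet normal 0.416 0.358 -0.836
outer loop
vertex 4.024 2.71 -3.966
vertex 3.437 2.894 -4.179
vertex 4.185 3.911 -3.371
endloop
endfacet
facet normal 0.416 0.358 -0.836
outer loop
vertex 4.185 3.911 -3.371
vertex 3.437 2.894 -4.179
vertex 3.598 4.095 -3.584
endloop
endfacet
facet normal 0.119 0.890 0.441
outer loop
vertex 4.185 3.911 -3.371
vertex 3.598 4.095 -3.584
vertex 3.61 3.761 -2.913
endloop
endfacet
facet normal -0.119 -0.890 -0.441
outer loop
vertex 3.437 2.894 -4.179
vertex 3.45 2.559 -3.507
vertex 2.859 2.826 -3.886
endloop
endfacet
facet normal -0.446 0.445 -0.777
outer loop
vertex 3.437 2.894 -4.179
vertex 2.859 2.826 -3.886
vertex 3.598 4.095 -3.584
endloop
endfacet
facet normal -0.446 0.445 -0.777
outer loop
vertex 3.598 4.095 -3.584
vertex 2.859 2.826 -3.886
vertex 3.02 4.027 -3.291
endloop
endfacet
facet normal 0.119 0.890 0.441
outer loop
vertex 3.598 4.095 -3.584
vertex 3.02 4.027 -3.291
vertex 3.61 3.761 -2.913
endloop
endfacet
facet normal -0.120 -0.890 -0.440
outer loop
vertex 2.859 2.826 -3.886
vertex 3.45 2.559 -3.507
vertex 2.727 2.558 -3.308
endloop
endfacet
facet normal -0.972 0.195 -0.131
outer loop
vertex 2.859 2.826 -3.886
vertex 2.727 2.558 -3.308
vertex 3.02 4.027 -3.291
endloop
endfacet
facet normal -0.972 0.195 -0.133
outer loop
vertex 3.02 4.027 -3.291
vertex 2.727 2.558 -3.308
vertex 2.887 3.759 -2.713
endloop
endfacet
facet normal 0.119 0.890 0.440
outer loop
vertex 3.02 4.027 -3.291
vertex 2.887 3.759 -2.713
vertex 3.61 3.761 -2.913
endloop
endfacet
facet normal -0.120 -0.890 -0.440
outer loop
vertex 2.727 2.558 -3.308
vertex 3.45 2.559 -3.507
vertex 3.138 2.291 -2.88
endloop
endfacet
facet normal -0.766 -0.200 0.611
outer loop
vertex 2.727 2.558 -3.308
vertex 3.138 2.291 -2.88
vertex 2.887 3.759 -2.713
endloop
endfacet
facet normal -0.765 -0.200 0.612
outer loop
vertex 2.887 3.759 -2.713
vertex 3.138 2.291 -2.88
vertex 3.299 3.492 -2.285
endloop
endfacet
facet normal 0.119 0.890 0.440
outer loop
vertex 2.887 3.759 -2.713
vertex 3.299 3.492 -2.285
vertex 3.61 3.761 -2.913
endloop
endfacet
facet normal -0.120 -0.890 -0.440
outer loop
vertex 3.138 2.291 -2.88
vertex 3.45 2.559 -3.507
vertex 3.784 2.226 -2.925
endloop
endfacet
facet normal 0.017 -0.446 0.895
outer loop
vertex 3.138 2.291 -2.88
vertex 3.784 2.226 -2.925
vertex 3.299 3.492 -2.285
endloop
endfacet
facet normal 0.017 -0.446 0.895
outer loop
vertex 3.299 3.492 -2.285
vertex 3.784 2.226 -2.925
vertex 3.945 3.427 -2.33
endloop
endfacet
facet normal 0.120 0.890 0.441
outer loop
vertex 3.299 3.492 -2.285
vertex 3.945 3.427 -2.33
vertex 3.61 3.761 -2.913
endloop
endfacet
facet normal -0.118 -0.890 -0.441
outer loop
vertex 3.784 2.226 -2.925
vertex 3.45 2.559 -3.507
vertex 4.178 2.413 -3.408
endloop
endfacet
facet normal 0.787 -0.355 0.504
outer loop
vertex 3.784 2.226 -2.925
vertex 4.178 2.413 -3.408
vertex 3.945 3.427 -2.33
endloop
endfacet
facet normal 0.787 -0.355 0.504
outer loop
vertex 3.945 3.427 -2.33
vertex 4.178 2.413 -3.408
vertex 4.339 3.614 -2.813
endloop
endfacet
facet normal 0.119 0.889 0.441
outer loop
vertex 3.945 3.427 -2.33
vertex 4.339 3.614 -2.813
vertex 3.61 3.761 -2.913
endloop
endfacet
facet normal -0.118 -0.890 -0.441
outer loop
vertex 4.178 2.413 -3.408
vertex 3.45 2.559 -3.507
vertex 4.024 2.71 -3.966
endloop
endfacet
facet normal 0.964 0.002 -0.265
outer loop
vertex 4.178 2.413 -3.408
vertex 4.024 2.71 -3.966
vertex 4.339 3.614 -2.813
endloop
endfacet
facet normal 0.964 0.002 -0.265
outer loop
vertex 4.339 3.614 -2.813
vertex 4.024 2.71 -3.966
vertex 4.185 3.911 -3.371
endloop
endfacet
facet normal 0.119 0.890 0.441
outer loop
vertex 4.339 3.614 -2.813
vertex 4.185 3.911 -3.371
vertex 3.61 3.761 -2.913
endloop
endfacet
facet normal -0.470 0.448 -0.760
outer loop
vertex 2.319 -0.906 -0.235
vertex 3.273 0.38 -0.066
vertex 3.477 -1.616 -1.369
endloop
endfacet
facet normal -0.592 -0.799 -0.105
outer loop
vertex 4.487 -2.58 0.266
vertex 2.319 -0.906 -0.235
vertex 3.477 -1.616 -1.369
endloop
endfacet
facet normal -0.470 0.448 -0.760
outer loop
vertex 3.477 -1.616 -1.369
vertex 3.273 0.38 -0.066
vertex 4.431 -0.33 -1.2
endloop
endfacet
facet normal 0.654 -0.401 -0.641
outer loop
vertex 4.431 -0.33 -1.2
vertex 4.487 -2.58 0.266
vertex 3.477 -1.616 -1.369
endloop
endfacet
facet normal -0.654 0.401 0.641
outer loop
vertex 2.319 -0.906 -0.235
vertex 4.283 -0.584 1.569
vertex 3.273 0.38 -0.066
endloop
endfacet
facet normal -0.592 -0.799 -0.105
outer loop
vertex 3.329 -1.87 1.4
vertex 2.319 -0.906 -0.235
vertex 4.487 -2.58 0.266
endloop
endfacet
facet normal -0.654 0.401 0.641
outer loop
vertex 3.329 -1.87 1.4
vertex 4.283 -0.584 1.569
vertex 2.319 -0.906 -0.235
endloop
endfacet
facet normal 0.592 0.799 0.105
outer loop
vertex 3.273 0.38 -0.066
vertex 4.283 -0.584 1.569
vertex 4.431 -0.33 -1.2
endloop
endfacet
facet normal 0.654 -0.401 -0.641
outer loop
vertex 5.441 -1.294 0.435
vertex 4.487 -2.58 0.266
vertex 4.431 -0.33 -1.2
endloop
endfacet
facet normal 0.592 0.799 0.105
outer loop
vertex 4.431 -0.33 -1.2
vertex 4.283 -0.584 1.569
vertex 5.441 -1.294 0.435
endloop
endfacet
facet normal 0.470 -0.448 0.760
outer loop
vertex 5.441 -1.294 0.435
vertex 3.329 -1.87 1.4
vertex 4.487 -2.58 0.266
endloop
endfacet
facet normal 0.470 -0.448 0.760
outer loop
vertex 4.283 -0.584 1.569
vertex 3.329 -1.87 1.4
vertex 5.441 -1.294 0.435
endloop
endfacet

endsolid


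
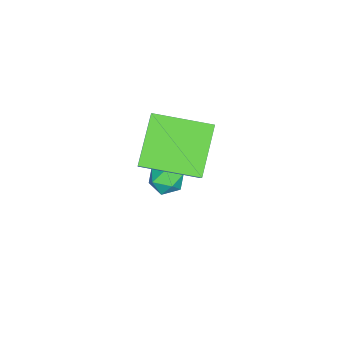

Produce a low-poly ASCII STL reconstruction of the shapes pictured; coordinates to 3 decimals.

solid 
facet normal -0.416 0.891 -0.185
outer loop
vertex -1.996 2.634 -2.222
vertex -2.635 2.359 -2.11
vertex -2.273 2.639 -1.574
endloop
endfacet
facet normal 0.237 0.967 0.094
outer loop
vertex -1.996 2.634 -2.222
vertex -2.273 2.639 -1.574
vertex -1.592 2.481 -1.665
endloop
endfacet
facet normal 0.700 0.631 -0.335
outer loop
vertex -1.996 2.634 -2.222
vertex -1.592 2.481 -1.665
vertex -1.534 2.103 -2.256
endloop
endfacet
facet normal 0.334 0.347 -0.877
outer loop
vertex -1.996 2.634 -2.222
vertex -1.534 2.103 -2.256
vertex -2.178 2.028 -2.531
endloop
endfacet
facet normal -0.356 0.507 -0.785
outer loop
vertex -1.996 2.634 -2.222
vertex -2.178 2.028 -2.531
vertex -2.635 2.359 -2.11
endloop
endfacet
facet normal 0.246 0.640 0.728
outer loop
vertex -1.592 2.481 -1.665
vertex -2.273 2.639 -1.574
vertex -1.982 2.112 -1.209
endloop
endfacet
facet normal -0.810 0.517 0.277
outer loop
vertex -2.273 2.639 -1.574
vertex -2.635 2.359 -2.11
vertex -2.626 2.037 -1.484
endloop
endfacet
facet normal -0.713 -0.103 -0.693
outer loop
vertex -2.635 2.359 -2.11
vertex -2.178 2.028 -2.531
vertex -2.568 1.659 -2.075
endloop
endfacet
facet normal 0.401 -0.361 -0.842
outer loop
vertex -2.178 2.028 -2.531
vertex -1.534 2.103 -2.256
vertex -1.887 1.501 -2.166
endloop
endfacet
facet normal 0.995 0.097 0.036
outer loop
vertex -1.534 2.103 -2.256
vertex -1.592 2.481 -1.665
vertex -1.525 1.781 -1.63
endloop
endfacet
facet normal -0.334 -0.347 0.877
outer loop
vertex -2.164 1.506 -1.518
vertex -1.982 2.112 -1.209
vertex -2.626 2.037 -1.484
endloop
endfacet
facet normal -0.700 -0.631 0.335
outer loop
vertex -2.164 1.506 -1.518
vertex -2.626 2.037 -1.484
vertex -2.568 1.659 -2.075
endloop
endfacet
facet normal -0.237 -0.967 -0.094
outer loop
vertex -2.164 1.506 -1.518
vertex -2.568 1.659 -2.075
vertex -1.887 1.501 -2.166
endloop
endfacet
facet normal 0.416 -0.891 0.185
outer loop
vertex -2.164 1.506 -1.518
vertex -1.887 1.501 -2.166
vertex -1.525 1.781 -1.63
endloop
endfacet
facet normal 0.356 -0.507 0.785
outer loop
vertex -2.164 1.506 -1.518
vertex -1.525 1.781 -1.63
vertex -1.982 2.112 -1.209
endloop
endfacet
facet normal -0.401 0.361 0.842
outer loop
vertex -2.626 2.037 -1.484
vertex -1.982 2.112 -1.209
vertex -2.273 2.639 -1.574
endloop
endfacet
facet normal -0.995 -0.097 -0.036
outer loop
vertex -2.568 1.659 -2.075
vertex -2.626 2.037 -1.484
vertex -2.635 2.359 -2.11
endloop
endfacet
facet normal -0.246 -0.640 -0.728
outer loop
vertex -1.887 1.501 -2.166
vertex -2.568 1.659 -2.075
vertex -2.178 2.028 -2.531
endloop
endfacet
facet normal 0.810 -0.517 -0.277
outer loop
vertex -1.525 1.781 -1.63
vertex -1.887 1.501 -2.166
vertex -1.534 2.103 -2.256
endloop
endfacet
facet normal 0.713 0.103 0.693
outer loop
vertex -1.982 2.112 -1.209
vertex -1.525 1.781 -1.63
vertex -1.592 2.481 -1.665
endloop
endfacet
facet normal -0.604 -0.258 -0.754
outer loop
vertex -1.856 1.618 1.895
vertex -2.318 3.661 1.566
vertex -0.292 1.761 0.593
endloop
endfacet
facet normal 0.218 -0.963 0.156
outer loop
vertex 0.638 2.159 1.754
vertex -1.856 1.618 1.895
vertex -0.292 1.761 0.593
endloop
endfacet
facet normal -0.604 -0.258 -0.754
outer loop
vertex -0.292 1.761 0.593
vertex -2.318 3.661 1.566
vertex -0.754 3.804 0.264
endloop
endfacet
facet normal 0.767 0.071 -0.638
outer loop
vertex -0.754 3.804 0.264
vertex 0.638 2.159 1.754
vertex -0.292 1.761 0.593
endloop
endfacet
facet normal -0.767 -0.071 0.638
outer loop
vertex -1.856 1.618 1.895
vertex -1.388 4.059 2.727
vertex -2.318 3.661 1.566
endloop
endfacet
facet normal 0.218 -0.963 0.156
outer loop
vertex -0.926 2.016 3.056
vertex -1.856 1.618 1.895
vertex 0.638 2.159 1.754
endloop
endfacet
facet normal -0.767 -0.071 0.638
outer loop
vertex -0.926 2.016 3.056
vertex -1.388 4.059 2.727
vertex -1.856 1.618 1.895
endloop
endfacet
facet normal -0.218 0.963 -0.156
outer loop
vertex -2.318 3.661 1.566
vertex -1.388 4.059 2.727
vertex -0.754 3.804 0.264
endloop
endfacet
facet normal 0.767 0.071 -0.638
outer loop
vertex 0.176 4.202 1.425
vertex 0.638 2.159 1.754
vertex -0.754 3.804 0.264
endloop
endfacet
facet normal -0.218 0.963 -0.156
outer loop
vertex -0.754 3.804 0.264
vertex -1.388 4.059 2.727
vertex 0.176 4.202 1.425
endloop
endfacet
facet normal 0.604 0.258 0.754
outer loop
vertex 0.176 4.202 1.425
vertex -0.926 2.016 3.056
vertex 0.638 2.159 1.754
endloop
endfacet
facet normal 0.604 0.258 0.754
outer loop
vertex -1.388 4.059 2.727
vertex -0.926 2.016 3.056
vertex 0.176 4.202 1.425
endloop
endfacet

endsolid


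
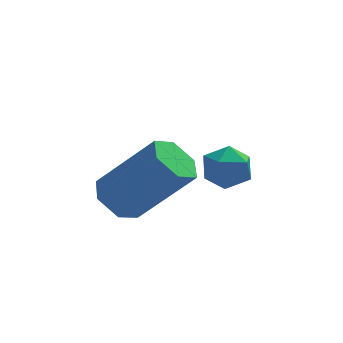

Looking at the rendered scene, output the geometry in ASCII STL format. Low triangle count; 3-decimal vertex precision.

solid 
facet normal -0.663 0.748 0.042
outer loop
vertex 3.367 2.225 -2.486
vertex 3.246 2.078 -1.775
vertex 3.772 2.555 -1.968
endloop
endfacet
facet normal -0.156 0.884 -0.441
outer loop
vertex 3.367 2.225 -2.486
vertex 3.772 2.555 -1.968
vertex 4.092 2.305 -2.582
endloop
endfacet
facet normal -0.161 0.355 -0.921
outer loop
vertex 3.367 2.225 -2.486
vertex 4.092 2.305 -2.582
vertex 3.764 1.673 -2.768
endloop
endfacet
facet normal -0.670 -0.106 -0.735
outer loop
vertex 3.367 2.225 -2.486
vertex 3.764 1.673 -2.768
vertex 3.24 1.533 -2.27
endloop
endfacet
facet normal -0.981 0.137 -0.139
outer loop
vertex 3.367 2.225 -2.486
vertex 3.24 1.533 -2.27
vertex 3.246 2.078 -1.775
endloop
endfacet
facet normal 0.475 0.873 -0.108
outer loop
vertex 4.092 2.305 -2.582
vertex 3.772 2.555 -1.968
vertex 4.42 2.207 -1.93
endloop
endfacet
facet normal -0.345 0.653 0.674
outer loop
vertex 3.772 2.555 -1.968
vertex 3.246 2.078 -1.775
vertex 3.896 2.067 -1.432
endloop
endfacet
facet normal -0.860 -0.338 0.382
outer loop
vertex 3.246 2.078 -1.775
vertex 3.24 1.533 -2.27
vertex 3.568 1.435 -1.618
endloop
endfacet
facet normal -0.358 -0.730 -0.582
outer loop
vertex 3.24 1.533 -2.27
vertex 3.764 1.673 -2.768
vertex 3.888 1.185 -2.232
endloop
endfacet
facet normal 0.467 0.018 -0.884
outer loop
vertex 3.764 1.673 -2.768
vertex 4.092 2.305 -2.582
vertex 4.414 1.662 -2.425
endloop
endfacet
facet normal 0.670 0.106 0.735
outer loop
vertex 4.293 1.515 -1.714
vertex 4.42 2.207 -1.93
vertex 3.896 2.067 -1.432
endloop
endfacet
facet normal 0.161 -0.355 0.921
outer loop
vertex 4.293 1.515 -1.714
vertex 3.896 2.067 -1.432
vertex 3.568 1.435 -1.618
endloop
endfacet
facet normal 0.156 -0.884 0.441
outer loop
vertex 4.293 1.515 -1.714
vertex 3.568 1.435 -1.618
vertex 3.888 1.185 -2.232
endloop
endfacet
facet normal 0.663 -0.748 -0.042
outer loop
vertex 4.293 1.515 -1.714
vertex 3.888 1.185 -2.232
vertex 4.414 1.662 -2.425
endloop
endfacet
facet normal 0.981 -0.137 0.139
outer loop
vertex 4.293 1.515 -1.714
vertex 4.414 1.662 -2.425
vertex 4.42 2.207 -1.93
endloop
endfacet
facet normal 0.358 0.730 0.582
outer loop
vertex 3.896 2.067 -1.432
vertex 4.42 2.207 -1.93
vertex 3.772 2.555 -1.968
endloop
endfacet
facet normal -0.467 -0.018 0.884
outer loop
vertex 3.568 1.435 -1.618
vertex 3.896 2.067 -1.432
vertex 3.246 2.078 -1.775
endloop
endfacet
facet normal -0.475 -0.873 0.108
outer loop
vertex 3.888 1.185 -2.232
vertex 3.568 1.435 -1.618
vertex 3.24 1.533 -2.27
endloop
endfacet
facet normal 0.345 -0.653 -0.674
outer loop
vertex 4.414 1.662 -2.425
vertex 3.888 1.185 -2.232
vertex 3.764 1.673 -2.768
endloop
endfacet
facet normal 0.860 0.338 -0.382
outer loop
vertex 4.42 2.207 -1.93
vertex 4.414 1.662 -2.425
vertex 4.092 2.305 -2.582
endloop
endfacet
facet normal -0.666 0.132 -0.734
outer loop
vertex 1.499 -0.773 -2.127
vertex 1.018 -0.512 -1.644
vertex 1.48 -0.058 -1.981
endloop
endfacet
facet normal 0.746 0.152 -0.648
outer loop
vertex 1.499 -0.773 -2.127
vertex 1.48 -0.058 -1.981
vertex 2.883 -1.049 -0.599
endloop
endfacet
facet normal 0.746 0.152 -0.648
outer loop
vertex 2.883 -1.049 -0.599
vertex 1.48 -0.058 -1.981
vertex 2.864 -0.334 -0.453
endloop
endfacet
facet normal 0.666 -0.132 0.734
outer loop
vertex 2.883 -1.049 -0.599
vertex 2.864 -0.334 -0.453
vertex 2.402 -0.788 -0.116
endloop
endfacet
facet normal -0.666 0.132 -0.734
outer loop
vertex 1.48 -0.058 -1.981
vertex 1.018 -0.512 -1.644
vertex 0.999 0.203 -1.498
endloop
endfacet
facet normal 0.350 0.924 -0.150
outer loop
vertex 1.48 -0.058 -1.981
vertex 0.999 0.203 -1.498
vertex 2.864 -0.334 -0.453
endloop
endfacet
facet normal 0.350 0.924 -0.150
outer loop
vertex 2.864 -0.334 -0.453
vertex 0.999 0.203 -1.498
vertex 2.383 -0.073 0.03
endloop
endfacet
facet normal 0.666 -0.132 0.734
outer loop
vertex 2.864 -0.334 -0.453
vertex 2.383 -0.073 0.03
vertex 2.402 -0.788 -0.116
endloop
endfacet
facet normal -0.666 0.132 -0.734
outer loop
vertex 0.999 0.203 -1.498
vertex 1.018 -0.512 -1.644
vertex 0.537 -0.251 -1.161
endloop
endfacet
facet normal -0.396 0.772 0.498
outer loop
vertex 0.999 0.203 -1.498
vertex 0.537 -0.251 -1.161
vertex 2.383 -0.073 0.03
endloop
endfacet
facet normal -0.396 0.772 0.498
outer loop
vertex 2.383 -0.073 0.03
vertex 0.537 -0.251 -1.161
vertex 1.921 -0.527 0.367
endloop
endfacet
facet normal 0.666 -0.132 0.734
outer loop
vertex 2.383 -0.073 0.03
vertex 1.921 -0.527 0.367
vertex 2.402 -0.788 -0.116
endloop
endfacet
facet normal -0.666 0.132 -0.734
outer loop
vertex 0.537 -0.251 -1.161
vertex 1.018 -0.512 -1.644
vertex 0.556 -0.966 -1.307
endloop
endfacet
facet normal -0.746 -0.152 0.648
outer loop
vertex 0.537 -0.251 -1.161
vertex 0.556 -0.966 -1.307
vertex 1.921 -0.527 0.367
endloop
endfacet
facet normal -0.746 -0.152 0.648
outer loop
vertex 1.921 -0.527 0.367
vertex 0.556 -0.966 -1.307
vertex 1.94 -1.242 0.221
endloop
endfacet
facet normal 0.666 -0.132 0.734
outer loop
vertex 1.921 -0.527 0.367
vertex 1.94 -1.242 0.221
vertex 2.402 -0.788 -0.116
endloop
endfacet
facet normal -0.666 0.132 -0.734
outer loop
vertex 0.556 -0.966 -1.307
vertex 1.018 -0.512 -1.644
vertex 1.037 -1.227 -1.79
endloop
endfacet
facet normal -0.350 -0.924 0.150
outer loop
vertex 0.556 -0.966 -1.307
vertex 1.037 -1.227 -1.79
vertex 1.94 -1.242 0.221
endloop
endfacet
facet normal -0.350 -0.924 0.150
outer loop
vertex 1.94 -1.242 0.221
vertex 1.037 -1.227 -1.79
vertex 2.421 -1.503 -0.262
endloop
endfacet
facet normal 0.666 -0.132 0.734
outer loop
vertex 1.94 -1.242 0.221
vertex 2.421 -1.503 -0.262
vertex 2.402 -0.788 -0.116
endloop
endfacet
facet normal -0.666 0.132 -0.734
outer loop
vertex 1.037 -1.227 -1.79
vertex 1.018 -0.512 -1.644
vertex 1.499 -0.773 -2.127
endloop
endfacet
facet normal 0.396 -0.772 -0.498
outer loop
vertex 1.037 -1.227 -1.79
vertex 1.499 -0.773 -2.127
vertex 2.421 -1.503 -0.262
endloop
endfacet
facet normal 0.396 -0.772 -0.498
outer loop
vertex 2.421 -1.503 -0.262
vertex 1.499 -0.773 -2.127
vertex 2.883 -1.049 -0.599
endloop
endfacet
facet normal 0.666 -0.132 0.734
outer loop
vertex 2.421 -1.503 -0.262
vertex 2.883 -1.049 -0.599
vertex 2.402 -0.788 -0.116
endloop
endfacet

endsolid


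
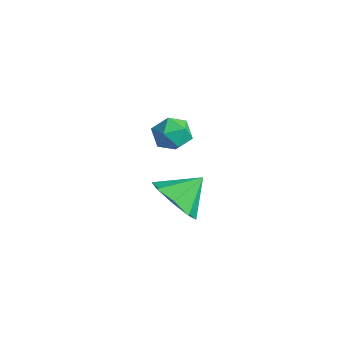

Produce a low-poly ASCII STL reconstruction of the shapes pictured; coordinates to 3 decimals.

solid 
facet normal -0.092 -0.796 -0.598
outer loop
vertex 3.206 -1.505 3.968
vertex 2.583 -1.03 3.432
vertex 3.527 -1.137 3.429
endloop
endfacet
facet normal 0.780 0.191 0.595
outer loop
vertex 3.206 -1.505 3.968
vertex 3.527 -1.137 3.429
vertex 2.697 -0.05 4.168
endloop
endfacet
facet normal -0.092 -0.796 -0.599
outer loop
vertex 3.527 -1.137 3.429
vertex 2.583 -1.03 3.432
vertex 3.295 -0.706 2.892
endloop
endfacet
facet normal 0.822 0.562 0.096
outer loop
vertex 3.527 -1.137 3.429
vertex 3.295 -0.706 2.892
vertex 2.697 -0.05 4.168
endloop
endfacet
facet normal -0.092 -0.796 -0.598
outer loop
vertex 3.295 -0.706 2.892
vertex 2.583 -1.03 3.432
vertex 2.645 -0.465 2.671
endloop
endfacet
facet normal 0.412 0.874 -0.257
outer loop
vertex 3.295 -0.706 2.892
vertex 2.645 -0.465 2.671
vertex 2.697 -0.05 4.168
endloop
endfacet
facet normal -0.093 -0.796 -0.598
outer loop
vertex 2.645 -0.465 2.671
vertex 2.583 -1.03 3.432
vertex 1.96 -0.554 2.896
endloop
endfacet
facet normal -0.206 0.945 -0.255
outer loop
vertex 2.645 -0.465 2.671
vertex 1.96 -0.554 2.896
vertex 2.697 -0.05 4.168
endloop
endfacet
facet normal -0.093 -0.796 -0.599
outer loop
vertex 1.96 -0.554 2.896
vertex 2.583 -1.03 3.432
vertex 1.639 -0.922 3.435
endloop
endfacet
facet normal -0.673 0.733 0.100
outer loop
vertex 1.96 -0.554 2.896
vertex 1.639 -0.922 3.435
vertex 2.697 -0.05 4.168
endloop
endfacet
facet normal -0.093 -0.796 -0.598
outer loop
vertex 1.639 -0.922 3.435
vertex 2.583 -1.03 3.432
vertex 1.871 -1.353 3.972
endloop
endfacet
facet normal -0.714 0.362 0.599
outer loop
vertex 1.639 -0.922 3.435
vertex 1.871 -1.353 3.972
vertex 2.697 -0.05 4.168
endloop
endfacet
facet normal -0.092 -0.796 -0.598
outer loop
vertex 1.871 -1.353 3.972
vertex 2.583 -1.03 3.432
vertex 2.521 -1.594 4.193
endloop
endfacet
facet normal -0.305 0.050 0.951
outer loop
vertex 1.871 -1.353 3.972
vertex 2.521 -1.594 4.193
vertex 2.697 -0.05 4.168
endloop
endfacet
facet normal -0.093 -0.796 -0.598
outer loop
vertex 2.521 -1.594 4.193
vertex 2.583 -1.03 3.432
vertex 3.206 -1.505 3.968
endloop
endfacet
facet normal 0.314 -0.020 0.949
outer loop
vertex 2.521 -1.594 4.193
vertex 3.206 -1.505 3.968
vertex 2.697 -0.05 4.168
endloop
endfacet
facet normal -0.543 0.458 0.704
outer loop
vertex -1.102 1.933 3.668
vertex -1.675 1.5 3.508
vertex -1.188 1.292 4.019
endloop
endfacet
facet normal 0.149 0.459 0.876
outer loop
vertex -1.102 1.933 3.668
vertex -1.188 1.292 4.019
vertex -0.52 1.502 3.795
endloop
endfacet
facet normal 0.506 0.787 0.351
outer loop
vertex -1.102 1.933 3.668
vertex -0.52 1.502 3.795
vertex -0.593 1.839 3.145
endloop
endfacet
facet normal 0.035 0.989 -0.144
outer loop
vertex -1.102 1.933 3.668
vertex -0.593 1.839 3.145
vertex -1.308 1.838 2.967
endloop
endfacet
facet normal -0.614 0.786 0.074
outer loop
vertex -1.102 1.933 3.668
vertex -1.308 1.838 2.967
vertex -1.675 1.5 3.508
endloop
endfacet
facet normal 0.371 -0.218 0.903
outer loop
vertex -0.52 1.502 3.795
vertex -1.188 1.292 4.019
vertex -0.732 0.802 3.713
endloop
endfacet
facet normal -0.749 -0.220 0.624
outer loop
vertex -1.188 1.292 4.019
vertex -1.675 1.5 3.508
vertex -1.447 0.801 3.535
endloop
endfacet
facet normal -0.866 0.308 -0.395
outer loop
vertex -1.675 1.5 3.508
vertex -1.308 1.838 2.967
vertex -1.52 1.138 2.885
endloop
endfacet
facet normal 0.185 0.639 -0.747
outer loop
vertex -1.308 1.838 2.967
vertex -0.593 1.839 3.145
vertex -0.852 1.348 2.661
endloop
endfacet
facet normal 0.949 0.312 0.055
outer loop
vertex -0.593 1.839 3.145
vertex -0.52 1.502 3.795
vertex -0.365 1.14 3.172
endloop
endfacet
facet normal -0.035 -0.989 0.144
outer loop
vertex -0.938 0.707 3.012
vertex -0.732 0.802 3.713
vertex -1.447 0.801 3.535
endloop
endfacet
facet normal -0.506 -0.787 -0.351
outer loop
vertex -0.938 0.707 3.012
vertex -1.447 0.801 3.535
vertex -1.52 1.138 2.885
endloop
endfacet
facet normal -0.149 -0.459 -0.876
outer loop
vertex -0.938 0.707 3.012
vertex -1.52 1.138 2.885
vertex -0.852 1.348 2.661
endloop
endfacet
facet normal 0.543 -0.458 -0.704
outer loop
vertex -0.938 0.707 3.012
vertex -0.852 1.348 2.661
vertex -0.365 1.14 3.172
endloop
endfacet
facet normal 0.614 -0.786 -0.074
outer loop
vertex -0.938 0.707 3.012
vertex -0.365 1.14 3.172
vertex -0.732 0.802 3.713
endloop
endfacet
facet normal -0.185 -0.639 0.747
outer loop
vertex -1.447 0.801 3.535
vertex -0.732 0.802 3.713
vertex -1.188 1.292 4.019
endloop
endfacet
facet normal -0.949 -0.312 -0.055
outer loop
vertex -1.52 1.138 2.885
vertex -1.447 0.801 3.535
vertex -1.675 1.5 3.508
endloop
endfacet
facet normal -0.371 0.218 -0.903
outer loop
vertex -0.852 1.348 2.661
vertex -1.52 1.138 2.885
vertex -1.308 1.838 2.967
endloop
endfacet
facet normal 0.749 0.220 -0.624
outer loop
vertex -0.365 1.14 3.172
vertex -0.852 1.348 2.661
vertex -0.593 1.839 3.145
endloop
endfacet
facet normal 0.866 -0.308 0.395
outer loop
vertex -0.732 0.802 3.713
vertex -0.365 1.14 3.172
vertex -0.52 1.502 3.795
endloop
endfacet

endsolid


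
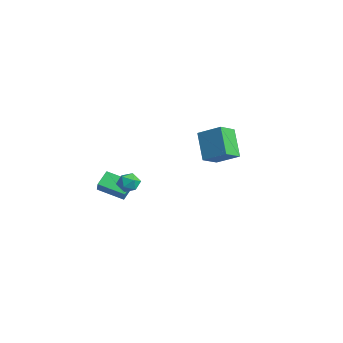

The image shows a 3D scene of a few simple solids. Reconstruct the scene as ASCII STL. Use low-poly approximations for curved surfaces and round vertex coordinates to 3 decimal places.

solid 
facet normal -0.640 -0.689 0.340
outer loop
vertex -0.887 -3.258 1.177
vertex -1.496 -3.05 0.451
vertex -0.414 -3.999 0.567
endloop
endfacet
facet normal 0.628 -0.215 0.748
outer loop
vertex 0.636 -2.87 0.009
vertex -0.887 -3.258 1.177
vertex -0.414 -3.999 0.567
endloop
endfacet
facet normal -0.640 -0.689 0.340
outer loop
vertex -0.414 -3.999 0.567
vertex -1.496 -3.05 0.451
vertex -1.023 -3.791 -0.159
endloop
endfacet
facet normal 0.442 -0.693 -0.570
outer loop
vertex -1.023 -3.791 -0.159
vertex 0.636 -2.87 0.009
vertex -0.414 -3.999 0.567
endloop
endfacet
facet normal -0.442 0.693 0.570
outer loop
vertex -0.887 -3.258 1.177
vertex -0.446 -1.921 -0.107
vertex -1.496 -3.05 0.451
endloop
endfacet
facet normal 0.628 -0.215 0.748
outer loop
vertex 0.163 -2.129 0.619
vertex -0.887 -3.258 1.177
vertex 0.636 -2.87 0.009
endloop
endfacet
facet normal -0.442 0.693 0.570
outer loop
vertex 0.163 -2.129 0.619
vertex -0.446 -1.921 -0.107
vertex -0.887 -3.258 1.177
endloop
endfacet
facet normal -0.628 0.215 -0.748
outer loop
vertex -1.496 -3.05 0.451
vertex -0.446 -1.921 -0.107
vertex -1.023 -3.791 -0.159
endloop
endfacet
facet normal 0.442 -0.693 -0.570
outer loop
vertex 0.027 -2.662 -0.717
vertex 0.636 -2.87 0.009
vertex -1.023 -3.791 -0.159
endloop
endfacet
facet normal -0.628 0.215 -0.748
outer loop
vertex -1.023 -3.791 -0.159
vertex -0.446 -1.921 -0.107
vertex 0.027 -2.662 -0.717
endloop
endfacet
facet normal 0.640 0.689 -0.340
outer loop
vertex 0.027 -2.662 -0.717
vertex 0.163 -2.129 0.619
vertex 0.636 -2.87 0.009
endloop
endfacet
facet normal 0.640 0.689 -0.340
outer loop
vertex -0.446 -1.921 -0.107
vertex 0.163 -2.129 0.619
vertex 0.027 -2.662 -0.717
endloop
endfacet
facet normal -0.691 -0.545 -0.475
outer loop
vertex -2.597 3.092 2.122
vertex -3.048 4.196 1.512
vertex -1.299 2.776 0.594
endloop
endfacet
facet normal 0.336 -0.824 0.456
outer loop
vertex -0.172 3.664 1.368
vertex -2.597 3.092 2.122
vertex -1.299 2.776 0.594
endloop
endfacet
facet normal -0.691 -0.545 -0.475
outer loop
vertex -1.299 2.776 0.594
vertex -3.048 4.196 1.512
vertex -1.75 3.881 -0.017
endloop
endfacet
facet normal 0.639 -0.155 -0.753
outer loop
vertex -1.75 3.881 -0.017
vertex -0.172 3.664 1.368
vertex -1.299 2.776 0.594
endloop
endfacet
facet normal -0.639 0.155 0.753
outer loop
vertex -2.597 3.092 2.122
vertex -1.921 5.084 2.286
vertex -3.048 4.196 1.512
endloop
endfacet
facet normal 0.336 -0.825 0.455
outer loop
vertex -1.47 3.979 2.897
vertex -2.597 3.092 2.122
vertex -0.172 3.664 1.368
endloop
endfacet
facet normal -0.640 0.155 0.753
outer loop
vertex -1.47 3.979 2.897
vertex -1.921 5.084 2.286
vertex -2.597 3.092 2.122
endloop
endfacet
facet normal -0.337 0.824 -0.456
outer loop
vertex -3.048 4.196 1.512
vertex -1.921 5.084 2.286
vertex -1.75 3.881 -0.017
endloop
endfacet
facet normal 0.640 -0.155 -0.753
outer loop
vertex -0.623 4.768 0.758
vertex -0.172 3.664 1.368
vertex -1.75 3.881 -0.017
endloop
endfacet
facet normal -0.336 0.824 -0.456
outer loop
vertex -1.75 3.881 -0.017
vertex -1.921 5.084 2.286
vertex -0.623 4.768 0.758
endloop
endfacet
facet normal 0.691 0.545 0.475
outer loop
vertex -0.623 4.768 0.758
vertex -1.47 3.979 2.897
vertex -0.172 3.664 1.368
endloop
endfacet
facet normal 0.691 0.545 0.475
outer loop
vertex -1.921 5.084 2.286
vertex -1.47 3.979 2.897
vertex -0.623 4.768 0.758
endloop
endfacet
facet normal -0.652 0.502 -0.568
outer loop
vertex 2.378 -3.07 1.31
vertex 1.889 -3.539 1.457
vertex 1.967 -2.981 1.861
endloop
endfacet
facet normal -0.172 0.944 -0.281
outer loop
vertex 2.378 -3.07 1.31
vertex 1.967 -2.981 1.861
vertex 2.645 -2.843 1.909
endloop
endfacet
facet normal 0.476 0.731 -0.489
outer loop
vertex 2.378 -3.07 1.31
vertex 2.645 -2.843 1.909
vertex 2.987 -3.317 1.533
endloop
endfacet
facet normal 0.395 0.157 -0.905
outer loop
vertex 2.378 -3.07 1.31
vertex 2.987 -3.317 1.533
vertex 2.519 -3.747 1.254
endloop
endfacet
facet normal -0.302 0.016 -0.953
outer loop
vertex 2.378 -3.07 1.31
vertex 2.519 -3.747 1.254
vertex 1.889 -3.539 1.457
endloop
endfacet
facet normal -0.209 0.878 0.430
outer loop
vertex 2.645 -2.843 1.909
vertex 1.967 -2.981 1.861
vertex 2.321 -3.173 2.426
endloop
endfacet
facet normal -0.986 0.164 -0.036
outer loop
vertex 1.967 -2.981 1.861
vertex 1.889 -3.539 1.457
vertex 1.853 -3.603 2.147
endloop
endfacet
facet normal -0.419 -0.623 -0.660
outer loop
vertex 1.889 -3.539 1.457
vertex 2.519 -3.747 1.254
vertex 2.195 -4.077 1.771
endloop
endfacet
facet normal 0.711 -0.397 -0.580
outer loop
vertex 2.519 -3.747 1.254
vertex 2.987 -3.317 1.533
vertex 2.873 -3.939 1.819
endloop
endfacet
facet normal 0.841 0.533 0.093
outer loop
vertex 2.987 -3.317 1.533
vertex 2.645 -2.843 1.909
vertex 2.951 -3.381 2.223
endloop
endfacet
facet normal -0.395 -0.157 0.905
outer loop
vertex 2.462 -3.85 2.37
vertex 2.321 -3.173 2.426
vertex 1.853 -3.603 2.147
endloop
endfacet
facet normal -0.476 -0.731 0.489
outer loop
vertex 2.462 -3.85 2.37
vertex 1.853 -3.603 2.147
vertex 2.195 -4.077 1.771
endloop
endfacet
facet normal 0.172 -0.944 0.281
outer loop
vertex 2.462 -3.85 2.37
vertex 2.195 -4.077 1.771
vertex 2.873 -3.939 1.819
endloop
endfacet
facet normal 0.652 -0.502 0.568
outer loop
vertex 2.462 -3.85 2.37
vertex 2.873 -3.939 1.819
vertex 2.951 -3.381 2.223
endloop
endfacet
facet normal 0.302 -0.016 0.953
outer loop
vertex 2.462 -3.85 2.37
vertex 2.951 -3.381 2.223
vertex 2.321 -3.173 2.426
endloop
endfacet
facet normal -0.711 0.397 0.580
outer loop
vertex 1.853 -3.603 2.147
vertex 2.321 -3.173 2.426
vertex 1.967 -2.981 1.861
endloop
endfacet
facet normal -0.841 -0.533 -0.093
outer loop
vertex 2.195 -4.077 1.771
vertex 1.853 -3.603 2.147
vertex 1.889 -3.539 1.457
endloop
endfacet
facet normal 0.209 -0.878 -0.430
outer loop
vertex 2.873 -3.939 1.819
vertex 2.195 -4.077 1.771
vertex 2.519 -3.747 1.254
endloop
endfacet
facet normal 0.986 -0.164 0.036
outer loop
vertex 2.951 -3.381 2.223
vertex 2.873 -3.939 1.819
vertex 2.987 -3.317 1.533
endloop
endfacet
facet normal 0.419 0.623 0.660
outer loop
vertex 2.321 -3.173 2.426
vertex 2.951 -3.381 2.223
vertex 2.645 -2.843 1.909
endloop
endfacet

endsolid


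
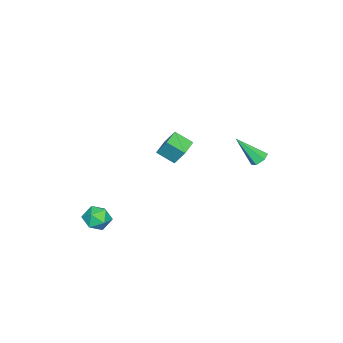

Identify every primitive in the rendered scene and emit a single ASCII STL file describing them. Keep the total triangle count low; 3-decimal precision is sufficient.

solid 
facet normal 0.078 -0.026 0.997
outer loop
vertex 3.623 -1.811 -3.05
vertex 3.526 -2.709 -3.066
vertex 4.35 -2.343 -3.121
endloop
endfacet
facet normal 0.451 0.519 0.727
outer loop
vertex 3.623 -1.811 -3.05
vertex 4.35 -2.343 -3.121
vertex 4.29 -1.592 -3.62
endloop
endfacet
facet normal 0.000 0.933 0.359
outer loop
vertex 3.623 -1.811 -3.05
vertex 4.29 -1.592 -3.62
vertex 3.428 -1.494 -3.874
endloop
endfacet
facet normal -0.651 0.644 0.402
outer loop
vertex 3.623 -1.811 -3.05
vertex 3.428 -1.494 -3.874
vertex 2.955 -2.185 -3.532
endloop
endfacet
facet normal -0.603 0.051 0.796
outer loop
vertex 3.623 -1.811 -3.05
vertex 2.955 -2.185 -3.532
vertex 3.526 -2.709 -3.066
endloop
endfacet
facet normal 0.929 0.253 0.270
outer loop
vertex 4.29 -1.592 -3.62
vertex 4.35 -2.343 -3.121
vertex 4.605 -2.355 -3.988
endloop
endfacet
facet normal 0.326 -0.628 0.706
outer loop
vertex 4.35 -2.343 -3.121
vertex 3.526 -2.709 -3.066
vertex 4.132 -3.046 -3.646
endloop
endfacet
facet normal -0.774 -0.504 0.382
outer loop
vertex 3.526 -2.709 -3.066
vertex 2.955 -2.185 -3.532
vertex 3.27 -2.948 -3.9
endloop
endfacet
facet normal -0.852 0.456 -0.257
outer loop
vertex 2.955 -2.185 -3.532
vertex 3.428 -1.494 -3.874
vertex 3.21 -2.197 -4.399
endloop
endfacet
facet normal 0.201 0.924 -0.326
outer loop
vertex 3.428 -1.494 -3.874
vertex 4.29 -1.592 -3.62
vertex 4.034 -1.831 -4.454
endloop
endfacet
facet normal 0.651 -0.644 -0.402
outer loop
vertex 3.937 -2.729 -4.47
vertex 4.605 -2.355 -3.988
vertex 4.132 -3.046 -3.646
endloop
endfacet
facet normal -0.000 -0.933 -0.359
outer loop
vertex 3.937 -2.729 -4.47
vertex 4.132 -3.046 -3.646
vertex 3.27 -2.948 -3.9
endloop
endfacet
facet normal -0.451 -0.519 -0.727
outer loop
vertex 3.937 -2.729 -4.47
vertex 3.27 -2.948 -3.9
vertex 3.21 -2.197 -4.399
endloop
endfacet
facet normal -0.078 0.026 -0.997
outer loop
vertex 3.937 -2.729 -4.47
vertex 3.21 -2.197 -4.399
vertex 4.034 -1.831 -4.454
endloop
endfacet
facet normal 0.603 -0.051 -0.796
outer loop
vertex 3.937 -2.729 -4.47
vertex 4.034 -1.831 -4.454
vertex 4.605 -2.355 -3.988
endloop
endfacet
facet normal 0.852 -0.456 0.257
outer loop
vertex 4.132 -3.046 -3.646
vertex 4.605 -2.355 -3.988
vertex 4.35 -2.343 -3.121
endloop
endfacet
facet normal -0.201 -0.924 0.326
outer loop
vertex 3.27 -2.948 -3.9
vertex 4.132 -3.046 -3.646
vertex 3.526 -2.709 -3.066
endloop
endfacet
facet normal -0.929 -0.253 -0.270
outer loop
vertex 3.21 -2.197 -4.399
vertex 3.27 -2.948 -3.9
vertex 2.955 -2.185 -3.532
endloop
endfacet
facet normal -0.326 0.628 -0.706
outer loop
vertex 4.034 -1.831 -4.454
vertex 3.21 -2.197 -4.399
vertex 3.428 -1.494 -3.874
endloop
endfacet
facet normal 0.774 0.504 -0.382
outer loop
vertex 4.605 -2.355 -3.988
vertex 4.034 -1.831 -4.454
vertex 4.29 -1.592 -3.62
endloop
endfacet
facet normal -0.138 0.648 -0.749
outer loop
vertex -3.441 4.248 -2.297
vertex -4.044 4.217 -2.213
vertex -3.715 4.634 -1.913
endloop
endfacet
facet normal 0.889 0.252 0.381
outer loop
vertex -3.441 4.248 -2.297
vertex -3.715 4.634 -1.913
vertex -3.756 2.863 -0.647
endloop
endfacet
facet normal -0.139 0.648 -0.749
outer loop
vertex -3.715 4.634 -1.913
vertex -4.044 4.217 -2.213
vertex -4.318 4.603 -1.828
endloop
endfacet
facet normal 0.085 0.578 0.812
outer loop
vertex -3.715 4.634 -1.913
vertex -4.318 4.603 -1.828
vertex -3.756 2.863 -0.647
endloop
endfacet
facet normal -0.139 0.648 -0.749
outer loop
vertex -4.318 4.603 -1.828
vertex -4.044 4.217 -2.213
vertex -4.648 4.186 -2.128
endloop
endfacet
facet normal -0.771 0.168 0.614
outer loop
vertex -4.318 4.603 -1.828
vertex -4.648 4.186 -2.128
vertex -3.756 2.863 -0.647
endloop
endfacet
facet normal -0.139 0.648 -0.749
outer loop
vertex -4.648 4.186 -2.128
vertex -4.044 4.217 -2.213
vertex -4.373 3.8 -2.513
endloop
endfacet
facet normal -0.821 -0.570 -0.015
outer loop
vertex -4.648 4.186 -2.128
vertex -4.373 3.8 -2.513
vertex -3.756 2.863 -0.647
endloop
endfacet
facet normal -0.138 0.648 -0.749
outer loop
vertex -4.373 3.8 -2.513
vertex -4.044 4.217 -2.213
vertex -3.77 3.831 -2.597
endloop
endfacet
facet normal -0.016 -0.896 -0.444
outer loop
vertex -4.373 3.8 -2.513
vertex -3.77 3.831 -2.597
vertex -3.756 2.863 -0.647
endloop
endfacet
facet normal -0.138 0.648 -0.749
outer loop
vertex -3.77 3.831 -2.597
vertex -4.044 4.217 -2.213
vertex -3.441 4.248 -2.297
endloop
endfacet
facet normal 0.839 -0.485 -0.247
outer loop
vertex -3.77 3.831 -2.597
vertex -3.441 4.248 -2.297
vertex -3.756 2.863 -0.647
endloop
endfacet
facet normal -0.994 -0.010 0.113
outer loop
vertex 0.528 0.96 2.088
vertex 0.444 1.995 1.447
vertex 0.414 0.293 1.026
endloop
endfacet
facet normal 0.069 -0.848 0.525
outer loop
vertex 1.576 0.305 0.893
vertex 0.528 0.96 2.088
vertex 0.414 0.293 1.026
endloop
endfacet
facet normal -0.993 -0.011 0.114
outer loop
vertex 0.414 0.293 1.026
vertex 0.444 1.995 1.447
vertex 0.329 1.327 0.385
endloop
endfacet
facet normal -0.091 -0.530 -0.843
outer loop
vertex 0.329 1.327 0.385
vertex 1.576 0.305 0.893
vertex 0.414 0.293 1.026
endloop
endfacet
facet normal 0.091 0.530 0.843
outer loop
vertex 0.528 0.96 2.088
vertex 1.606 2.007 1.314
vertex 0.444 1.995 1.447
endloop
endfacet
facet normal 0.070 -0.848 0.526
outer loop
vertex 1.691 0.973 1.955
vertex 0.528 0.96 2.088
vertex 1.576 0.305 0.893
endloop
endfacet
facet normal 0.090 0.530 0.843
outer loop
vertex 1.691 0.973 1.955
vertex 1.606 2.007 1.314
vertex 0.528 0.96 2.088
endloop
endfacet
facet normal -0.069 0.848 -0.526
outer loop
vertex 0.444 1.995 1.447
vertex 1.606 2.007 1.314
vertex 0.329 1.327 0.385
endloop
endfacet
facet normal -0.091 -0.530 -0.843
outer loop
vertex 1.492 1.34 0.252
vertex 1.576 0.305 0.893
vertex 0.329 1.327 0.385
endloop
endfacet
facet normal -0.070 0.848 -0.525
outer loop
vertex 0.329 1.327 0.385
vertex 1.606 2.007 1.314
vertex 1.492 1.34 0.252
endloop
endfacet
facet normal 0.993 0.010 -0.114
outer loop
vertex 1.492 1.34 0.252
vertex 1.691 0.973 1.955
vertex 1.576 0.305 0.893
endloop
endfacet
facet normal 0.993 0.011 -0.114
outer loop
vertex 1.606 2.007 1.314
vertex 1.691 0.973 1.955
vertex 1.492 1.34 0.252
endloop
endfacet

endsolid
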